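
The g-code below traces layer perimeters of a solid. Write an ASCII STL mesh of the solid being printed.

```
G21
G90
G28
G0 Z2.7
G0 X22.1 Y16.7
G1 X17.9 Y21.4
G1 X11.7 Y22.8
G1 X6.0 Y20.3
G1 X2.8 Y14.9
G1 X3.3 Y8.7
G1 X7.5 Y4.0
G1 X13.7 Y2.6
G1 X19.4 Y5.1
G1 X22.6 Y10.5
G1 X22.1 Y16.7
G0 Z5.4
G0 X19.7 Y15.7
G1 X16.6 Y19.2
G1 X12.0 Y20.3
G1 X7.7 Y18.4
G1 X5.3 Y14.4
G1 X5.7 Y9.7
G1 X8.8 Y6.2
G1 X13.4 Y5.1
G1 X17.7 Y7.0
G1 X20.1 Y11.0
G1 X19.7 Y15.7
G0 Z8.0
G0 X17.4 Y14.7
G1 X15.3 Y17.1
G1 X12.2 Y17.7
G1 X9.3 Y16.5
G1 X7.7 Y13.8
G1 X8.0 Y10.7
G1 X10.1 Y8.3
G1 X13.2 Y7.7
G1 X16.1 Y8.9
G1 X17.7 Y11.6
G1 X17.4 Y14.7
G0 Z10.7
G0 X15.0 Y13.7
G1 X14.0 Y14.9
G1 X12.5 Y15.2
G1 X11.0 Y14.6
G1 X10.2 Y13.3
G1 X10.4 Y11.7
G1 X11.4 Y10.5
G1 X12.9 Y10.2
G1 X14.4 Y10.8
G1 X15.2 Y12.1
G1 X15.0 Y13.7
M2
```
solid part
  facet normal 0.0000 0.0000 -1.0000
    outer loop
      vertex 11.5 25.3 0.0
      vertex 19.2 23.6 0.0
      vertex 24.4 17.7 0.0
    endloop
  endfacet
  facet normal 0.0000 0.0000 -1.0000
    outer loop
      vertex 4.3 22.2 0.0
      vertex 11.5 25.3 0.0
      vertex 24.4 17.7 0.0
    endloop
  endfacet
  facet normal 0.0000 0.0000 -1.0000
    outer loop
      vertex 0.3 15.5 0.0
      vertex 4.3 22.2 0.0
      vertex 24.4 17.7 0.0
    endloop
  endfacet
  facet normal 0.0000 0.0000 -1.0000
    outer loop
      vertex 1.0 7.7 0.0
      vertex 0.3 15.5 0.0
      vertex 24.4 17.7 0.0
    endloop
  endfacet
  facet normal 0.0000 0.0000 -1.0000
    outer loop
      vertex 6.2 1.8 0.0
      vertex 1.0 7.7 0.0
      vertex 24.4 17.7 0.0
    endloop
  endfacet
  facet normal 0.0000 0.0000 -1.0000
    outer loop
      vertex 13.9 0.1 0.0
      vertex 6.2 1.8 0.0
      vertex 24.4 17.7 0.0
    endloop
  endfacet
  facet normal 0.0000 0.0000 -1.0000
    outer loop
      vertex 21.1 3.2 0.0
      vertex 13.9 0.1 0.0
      vertex 24.4 17.7 0.0
    endloop
  endfacet
  facet normal 0.0000 0.0000 -1.0000
    outer loop
      vertex 25.1 9.9 0.0
      vertex 21.1 3.2 0.0
      vertex 24.4 17.7 0.0
    endloop
  endfacet
  facet normal 0.5571 0.4910 0.6697
    outer loop
      vertex 24.4 17.7 0.0
      vertex 19.2 23.6 0.0
      vertex 12.7 12.7 13.4
    endloop
  endfacet
  facet normal 0.1603 0.7262 0.6685
    outer loop
      vertex 19.2 23.6 0.0
      vertex 11.5 25.3 0.0
      vertex 12.7 12.7 13.4
    endloop
  endfacet
  facet normal -0.2941 0.6830 0.6686
    outer loop
      vertex 11.5 25.3 0.0
      vertex 4.3 22.2 0.0
      vertex 12.7 12.7 13.4
    endloop
  endfacet
  facet normal -0.6377 0.3807 0.6696
    outer loop
      vertex 4.3 22.2 0.0
      vertex 0.3 15.5 0.0
      vertex 12.7 12.7 13.4
    endloop
  endfacet
  facet normal -0.7392 -0.0663 0.6702
    outer loop
      vertex 0.3 15.5 0.0
      vertex 1.0 7.7 0.0
      vertex 12.7 12.7 13.4
    endloop
  endfacet
  facet normal -0.5571 -0.4910 0.6697
    outer loop
      vertex 1.0 7.7 0.0
      vertex 6.2 1.8 0.0
      vertex 12.7 12.7 13.4
    endloop
  endfacet
  facet normal -0.1603 -0.7262 0.6685
    outer loop
      vertex 6.2 1.8 0.0
      vertex 13.9 0.1 0.0
      vertex 12.7 12.7 13.4
    endloop
  endfacet
  facet normal 0.2941 -0.6830 0.6686
    outer loop
      vertex 13.9 0.1 0.0
      vertex 21.1 3.2 0.0
      vertex 12.7 12.7 13.4
    endloop
  endfacet
  facet normal 0.6377 -0.3807 0.6696
    outer loop
      vertex 21.1 3.2 0.0
      vertex 25.1 9.9 0.0
      vertex 12.7 12.7 13.4
    endloop
  endfacet
  facet normal 0.7392 0.0663 0.6702
    outer loop
      vertex 25.1 9.9 0.0
      vertex 24.4 17.7 0.0
      vertex 12.7 12.7 13.4
    endloop
  endfacet
endsolid part

The G0 Z moves step by Δz≈2.7 mm. The G1 loops shrink linearly with z, so the solid tapers from its base footprint up to z≈13.4. Closing with a flat bottom cap and the tapered top and triangulating gives 18 facets — a regular 10-sided pyramid, base circumscribed radius ≈ 12.7 mm, apex at z ≈ 13.4 mm.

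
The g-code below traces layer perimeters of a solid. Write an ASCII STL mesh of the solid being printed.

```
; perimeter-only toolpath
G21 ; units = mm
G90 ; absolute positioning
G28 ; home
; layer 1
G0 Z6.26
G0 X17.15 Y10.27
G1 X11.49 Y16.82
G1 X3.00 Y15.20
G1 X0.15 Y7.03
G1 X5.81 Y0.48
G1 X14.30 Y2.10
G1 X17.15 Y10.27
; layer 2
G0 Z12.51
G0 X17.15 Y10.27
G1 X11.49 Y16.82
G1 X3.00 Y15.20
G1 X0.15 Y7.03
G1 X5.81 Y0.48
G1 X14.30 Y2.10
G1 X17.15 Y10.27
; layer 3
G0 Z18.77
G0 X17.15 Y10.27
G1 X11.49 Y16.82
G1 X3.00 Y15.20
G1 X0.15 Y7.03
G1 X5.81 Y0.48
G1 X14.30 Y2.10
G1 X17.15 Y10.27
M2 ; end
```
solid part
  facet normal 0.0000 0.0000 -1.0000
    outer loop
      vertex 3.00 15.20 0.00
      vertex 11.49 16.82 0.00
      vertex 17.15 10.27 0.00
    endloop
  endfacet
  facet normal 0.0000 0.0000 -1.0000
    outer loop
      vertex 0.15 7.03 0.00
      vertex 3.00 15.20 0.00
      vertex 17.15 10.27 0.00
    endloop
  endfacet
  facet normal 0.0000 0.0000 -1.0000
    outer loop
      vertex 5.81 0.48 0.00
      vertex 0.15 7.03 0.00
      vertex 17.15 10.27 0.00
    endloop
  endfacet
  facet normal 0.0000 0.0000 -1.0000
    outer loop
      vertex 14.30 2.10 0.00
      vertex 5.81 0.48 0.00
      vertex 17.15 10.27 0.00
    endloop
  endfacet
  facet normal 0.0000 0.0000 1.0000
    outer loop
      vertex 17.15 10.27 18.77
      vertex 11.49 16.82 18.77
      vertex 3.00 15.20 18.77
    endloop
  endfacet
  facet normal 0.0000 0.0000 1.0000
    outer loop
      vertex 17.15 10.27 18.77
      vertex 3.00 15.20 18.77
      vertex 0.15 7.03 18.77
    endloop
  endfacet
  facet normal 0.0000 0.0000 1.0000
    outer loop
      vertex 17.15 10.27 18.77
      vertex 0.15 7.03 18.77
      vertex 5.81 0.48 18.77
    endloop
  endfacet
  facet normal 0.0000 0.0000 1.0000
    outer loop
      vertex 17.15 10.27 18.77
      vertex 5.81 0.48 18.77
      vertex 14.30 2.10 18.77
    endloop
  endfacet
  facet normal 0.7566 0.6538 0.0000
    outer loop
      vertex 17.15 10.27 0.00
      vertex 11.49 16.82 0.00
      vertex 11.49 16.82 18.77
    endloop
  endfacet
  facet normal 0.7566 0.6538 0.0000
    outer loop
      vertex 17.15 10.27 0.00
      vertex 11.49 16.82 18.77
      vertex 17.15 10.27 18.77
    endloop
  endfacet
  facet normal -0.1874 0.9823 0.0000
    outer loop
      vertex 11.49 16.82 0.00
      vertex 3.00 15.20 0.00
      vertex 3.00 15.20 18.77
    endloop
  endfacet
  facet normal -0.1874 0.9823 0.0000
    outer loop
      vertex 11.49 16.82 0.00
      vertex 3.00 15.20 18.77
      vertex 11.49 16.82 18.77
    endloop
  endfacet
  facet normal -0.9442 0.3294 0.0000
    outer loop
      vertex 3.00 15.20 0.00
      vertex 0.15 7.03 0.00
      vertex 0.15 7.03 18.77
    endloop
  endfacet
  facet normal -0.9442 0.3294 0.0000
    outer loop
      vertex 3.00 15.20 0.00
      vertex 0.15 7.03 18.77
      vertex 3.00 15.20 18.77
    endloop
  endfacet
  facet normal -0.7566 -0.6538 0.0000
    outer loop
      vertex 0.15 7.03 0.00
      vertex 5.81 0.48 0.00
      vertex 5.81 0.48 18.77
    endloop
  endfacet
  facet normal -0.7566 -0.6538 0.0000
    outer loop
      vertex 0.15 7.03 0.00
      vertex 5.81 0.48 18.77
      vertex 0.15 7.03 18.77
    endloop
  endfacet
  facet normal 0.1874 -0.9823 0.0000
    outer loop
      vertex 5.81 0.48 0.00
      vertex 14.30 2.10 0.00
      vertex 14.30 2.10 18.77
    endloop
  endfacet
  facet normal 0.1874 -0.9823 0.0000
    outer loop
      vertex 5.81 0.48 0.00
      vertex 14.30 2.10 18.77
      vertex 5.81 0.48 18.77
    endloop
  endfacet
  facet normal 0.9442 -0.3294 0.0000
    outer loop
      vertex 14.30 2.10 0.00
      vertex 17.15 10.27 0.00
      vertex 17.15 10.27 18.77
    endloop
  endfacet
  facet normal 0.9442 -0.3294 0.0000
    outer loop
      vertex 14.30 2.10 0.00
      vertex 17.15 10.27 18.77
      vertex 14.30 2.10 18.77
    endloop
  endfacet
endsolid part

The G0 Z moves step by Δz≈6.26 mm. Every layer's G1 loop is the same polygon, so the solid is a straight extrusion of it from z=0 to z≈18.8. Closing with flat bottom and top caps and triangulating gives 20 facets — a regular 6-sided prism (a cylinder approximated with 6 flat sides), circumscribed radius ≈ 8.65 mm, height ≈ 18.8 mm.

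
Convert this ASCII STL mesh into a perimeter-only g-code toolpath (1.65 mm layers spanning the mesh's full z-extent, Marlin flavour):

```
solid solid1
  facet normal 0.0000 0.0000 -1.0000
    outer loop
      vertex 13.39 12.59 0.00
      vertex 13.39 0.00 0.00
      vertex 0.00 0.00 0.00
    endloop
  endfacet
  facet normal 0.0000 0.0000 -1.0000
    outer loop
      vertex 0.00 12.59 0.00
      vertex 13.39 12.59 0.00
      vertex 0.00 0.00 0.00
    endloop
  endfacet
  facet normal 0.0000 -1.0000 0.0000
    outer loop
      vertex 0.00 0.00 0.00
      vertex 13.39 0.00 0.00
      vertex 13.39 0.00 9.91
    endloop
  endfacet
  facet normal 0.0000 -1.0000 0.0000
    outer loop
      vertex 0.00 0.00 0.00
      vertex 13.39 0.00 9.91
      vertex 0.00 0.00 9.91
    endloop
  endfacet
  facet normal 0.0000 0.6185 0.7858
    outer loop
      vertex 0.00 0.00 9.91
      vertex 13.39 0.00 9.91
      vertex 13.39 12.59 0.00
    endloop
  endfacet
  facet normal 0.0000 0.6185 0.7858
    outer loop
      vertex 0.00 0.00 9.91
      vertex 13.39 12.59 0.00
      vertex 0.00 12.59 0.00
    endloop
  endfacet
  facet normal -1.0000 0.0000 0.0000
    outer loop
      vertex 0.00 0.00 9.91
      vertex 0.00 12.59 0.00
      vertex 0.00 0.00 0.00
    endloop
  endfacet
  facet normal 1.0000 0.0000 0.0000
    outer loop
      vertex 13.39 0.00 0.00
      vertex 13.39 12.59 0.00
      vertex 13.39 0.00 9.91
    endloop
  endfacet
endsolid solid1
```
; perimeter-only toolpath
G21 ; units = mm
G90 ; absolute positioning
G28 ; home
; layer 1
G0 Z1.65
G0 X0.00 Y0.00
G1 X13.39 Y0.00
G1 X13.39 Y10.49
G1 X0.00 Y10.49
G1 X0.00 Y0.00
; layer 2
G0 Z3.30
G0 X0.00 Y0.00
G1 X13.39 Y0.00
G1 X13.39 Y8.39
G1 X0.00 Y8.39
G1 X0.00 Y0.00
; layer 3
G0 Z4.96
G0 X0.00 Y0.00
G1 X13.39 Y0.00
G1 X13.39 Y6.29
G1 X0.00 Y6.29
G1 X0.00 Y0.00
; layer 4
G0 Z6.61
G0 X0.00 Y0.00
G1 X13.39 Y0.00
G1 X13.39 Y4.20
G1 X0.00 Y4.20
G1 X0.00 Y0.00
; layer 5
G0 Z8.26
G0 X0.00 Y0.00
G1 X13.39 Y0.00
G1 X13.39 Y2.10
G1 X0.00 Y2.10
G1 X0.00 Y0.00
M2 ; end

The solid is a wedge (ramp): 13.4 × 12.6 mm base, rising to 9.91 mm along the y=0 edge and sloping linearly to z=0 at y=12.6. Slicing at Δz = 1.65 mm — 6 equal slices spanning the solid's height, so layer i sits at z = i·h/6 — gives 5 non-empty perimeters. Each is a 4-segment closed polygon; G0 lifts to the layer z and rapids to the start vertex, then G1 traces the edges. The cross-section shrinks linearly with z (the slice at the apex is degenerate and omitted).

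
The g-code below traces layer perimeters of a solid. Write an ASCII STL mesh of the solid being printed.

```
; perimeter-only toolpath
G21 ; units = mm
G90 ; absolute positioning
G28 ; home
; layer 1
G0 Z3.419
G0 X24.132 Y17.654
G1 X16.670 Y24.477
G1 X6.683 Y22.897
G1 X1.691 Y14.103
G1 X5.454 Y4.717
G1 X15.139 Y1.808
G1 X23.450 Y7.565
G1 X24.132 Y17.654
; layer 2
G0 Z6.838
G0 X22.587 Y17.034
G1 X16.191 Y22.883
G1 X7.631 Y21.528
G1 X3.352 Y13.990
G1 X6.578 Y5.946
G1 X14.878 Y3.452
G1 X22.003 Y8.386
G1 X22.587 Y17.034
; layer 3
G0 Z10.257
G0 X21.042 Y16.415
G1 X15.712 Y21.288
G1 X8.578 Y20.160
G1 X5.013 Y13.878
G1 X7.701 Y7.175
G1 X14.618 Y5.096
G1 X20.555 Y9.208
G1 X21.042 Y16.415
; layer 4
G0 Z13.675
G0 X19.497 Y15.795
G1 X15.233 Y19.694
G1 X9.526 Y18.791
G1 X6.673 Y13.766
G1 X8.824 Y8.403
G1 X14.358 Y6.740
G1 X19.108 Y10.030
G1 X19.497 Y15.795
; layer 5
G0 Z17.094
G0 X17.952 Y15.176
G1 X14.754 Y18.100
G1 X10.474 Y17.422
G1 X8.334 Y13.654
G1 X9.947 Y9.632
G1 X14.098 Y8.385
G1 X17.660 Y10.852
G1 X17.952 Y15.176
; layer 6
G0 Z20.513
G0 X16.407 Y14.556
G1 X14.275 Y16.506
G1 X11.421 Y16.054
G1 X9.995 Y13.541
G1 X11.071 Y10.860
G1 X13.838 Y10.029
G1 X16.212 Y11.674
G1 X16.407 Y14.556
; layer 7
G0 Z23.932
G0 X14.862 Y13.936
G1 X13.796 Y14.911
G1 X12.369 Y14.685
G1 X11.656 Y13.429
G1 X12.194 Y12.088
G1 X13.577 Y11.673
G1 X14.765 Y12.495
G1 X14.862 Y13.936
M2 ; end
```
solid part
  facet normal 0.0000 0.0000 -1.0000
    outer loop
      vertex 5.735 24.265 0.000
      vertex 17.149 26.071 0.000
      vertex 25.677 18.273 0.000
    endloop
  endfacet
  facet normal 0.0000 0.0000 -1.0000
    outer loop
      vertex 0.030 14.215 0.000
      vertex 5.735 24.265 0.000
      vertex 25.677 18.273 0.000
    endloop
  endfacet
  facet normal 0.0000 0.0000 -1.0000
    outer loop
      vertex 4.331 3.489 0.000
      vertex 0.030 14.215 0.000
      vertex 25.677 18.273 0.000
    endloop
  endfacet
  facet normal 0.0000 0.0000 -1.0000
    outer loop
      vertex 15.399 0.164 0.000
      vertex 4.331 3.489 0.000
      vertex 25.677 18.273 0.000
    endloop
  endfacet
  facet normal 0.0000 0.0000 -1.0000
    outer loop
      vertex 24.898 6.743 0.000
      vertex 15.399 0.164 0.000
      vertex 25.677 18.273 0.000
    endloop
  endfacet
  facet normal 0.6180 0.6758 0.4017
    outer loop
      vertex 25.677 18.273 0.000
      vertex 17.149 26.071 0.000
      vertex 13.317 13.317 27.351
    endloop
  endfacet
  facet normal -0.1431 0.9045 0.4017
    outer loop
      vertex 17.149 26.071 0.000
      vertex 5.735 24.265 0.000
      vertex 13.317 13.317 27.351
    endloop
  endfacet
  facet normal -0.7964 0.4521 0.4017
    outer loop
      vertex 5.735 24.265 0.000
      vertex 0.030 14.215 0.000
      vertex 13.317 13.317 27.351
    endloop
  endfacet
  facet normal -0.8500 -0.3408 0.4017
    outer loop
      vertex 0.030 14.215 0.000
      vertex 4.331 3.489 0.000
      vertex 13.317 13.317 27.351
    endloop
  endfacet
  facet normal -0.2635 -0.8770 0.4017
    outer loop
      vertex 4.331 3.489 0.000
      vertex 15.399 0.164 0.000
      vertex 13.317 13.317 27.351
    endloop
  endfacet
  facet normal 0.5214 -0.7528 0.4017
    outer loop
      vertex 15.399 0.164 0.000
      vertex 24.898 6.743 0.000
      vertex 13.317 13.317 27.351
    endloop
  endfacet
  facet normal 0.9137 -0.0617 0.4017
    outer loop
      vertex 24.898 6.743 0.000
      vertex 25.677 18.273 0.000
      vertex 13.317 13.317 27.351
    endloop
  endfacet
endsolid part

The G0 Z moves step by Δz≈3.419 mm. The G1 loops shrink linearly with z, so the solid tapers from its base footprint up to z≈27.4. Closing with a flat bottom cap and the tapered top and triangulating gives 12 facets — a regular 7-sided pyramid, base circumscribed radius ≈ 13.3 mm, apex at z ≈ 27.4 mm.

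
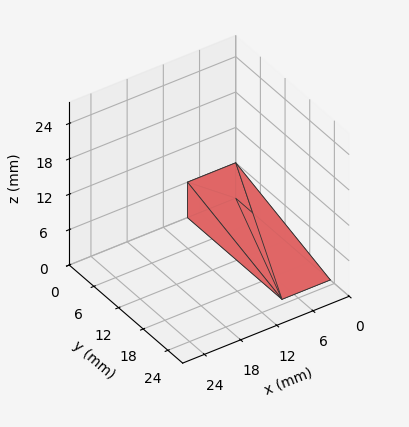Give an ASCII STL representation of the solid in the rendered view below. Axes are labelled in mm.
Reading the render: the shape is a wedge (ramp): 8 × 23 mm base, rising to 6 mm along the y=0 edge and sloping linearly to z=0 at y=23 (dimensions read to the nearest mm from the axis ticks). For the STL, each face is triangulated and given an outward normal.

solid part
  facet normal 0.0000 0.0000 -1.0000
    outer loop
      vertex 8.000 23.000 0.000
      vertex 8.000 0.000 0.000
      vertex 0.000 0.000 0.000
    endloop
  endfacet
  facet normal 0.0000 0.0000 -1.0000
    outer loop
      vertex 0.000 23.000 0.000
      vertex 8.000 23.000 0.000
      vertex 0.000 0.000 0.000
    endloop
  endfacet
  facet normal 0.0000 -1.0000 0.0000
    outer loop
      vertex 0.000 0.000 0.000
      vertex 8.000 0.000 0.000
      vertex 8.000 0.000 6.000
    endloop
  endfacet
  facet normal 0.0000 -1.0000 0.0000
    outer loop
      vertex 0.000 0.000 0.000
      vertex 8.000 0.000 6.000
      vertex 0.000 0.000 6.000
    endloop
  endfacet
  facet normal 0.0000 0.2524 0.9676
    outer loop
      vertex 0.000 0.000 6.000
      vertex 8.000 0.000 6.000
      vertex 8.000 23.000 0.000
    endloop
  endfacet
  facet normal 0.0000 0.2524 0.9676
    outer loop
      vertex 0.000 0.000 6.000
      vertex 8.000 23.000 0.000
      vertex 0.000 23.000 0.000
    endloop
  endfacet
  facet normal -1.0000 0.0000 0.0000
    outer loop
      vertex 0.000 0.000 6.000
      vertex 0.000 23.000 0.000
      vertex 0.000 0.000 0.000
    endloop
  endfacet
  facet normal 1.0000 0.0000 0.0000
    outer loop
      vertex 8.000 0.000 0.000
      vertex 8.000 23.000 0.000
      vertex 8.000 0.000 6.000
    endloop
  endfacet
endsolid part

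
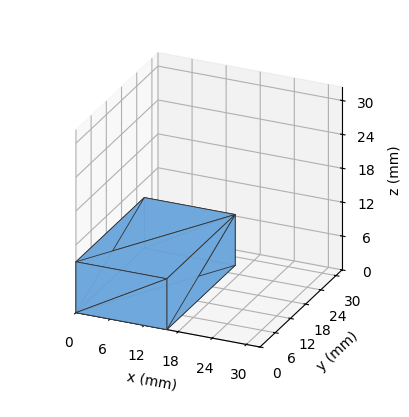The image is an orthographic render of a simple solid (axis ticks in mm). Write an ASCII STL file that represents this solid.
Reading the render: the shape is a rectangular box, roughly 16 × 27 mm footprint and 9 mm tall (dimensions read to the nearest mm from the axis ticks). For the STL, each face is triangulated and given an outward normal.

solid part
  facet normal 0.0000 0.0000 -1.0000
    outer loop
      vertex 16.0 27.0 0.0
      vertex 16.0 0.0 0.0
      vertex 0.0 0.0 0.0
    endloop
  endfacet
  facet normal 0.0000 0.0000 -1.0000
    outer loop
      vertex 0.0 27.0 0.0
      vertex 16.0 27.0 0.0
      vertex 0.0 0.0 0.0
    endloop
  endfacet
  facet normal 0.0000 0.0000 1.0000
    outer loop
      vertex 0.0 0.0 9.0
      vertex 16.0 0.0 9.0
      vertex 16.0 27.0 9.0
    endloop
  endfacet
  facet normal 0.0000 0.0000 1.0000
    outer loop
      vertex 0.0 0.0 9.0
      vertex 16.0 27.0 9.0
      vertex 0.0 27.0 9.0
    endloop
  endfacet
  facet normal 0.0000 -1.0000 0.0000
    outer loop
      vertex 0.0 0.0 0.0
      vertex 16.0 0.0 0.0
      vertex 16.0 0.0 9.0
    endloop
  endfacet
  facet normal 0.0000 -1.0000 0.0000
    outer loop
      vertex 0.0 0.0 0.0
      vertex 16.0 0.0 9.0
      vertex 0.0 0.0 9.0
    endloop
  endfacet
  facet normal 0.0000 1.0000 0.0000
    outer loop
      vertex 16.0 27.0 9.0
      vertex 16.0 27.0 0.0
      vertex 0.0 27.0 0.0
    endloop
  endfacet
  facet normal 0.0000 1.0000 0.0000
    outer loop
      vertex 0.0 27.0 9.0
      vertex 16.0 27.0 9.0
      vertex 0.0 27.0 0.0
    endloop
  endfacet
  facet normal -1.0000 0.0000 0.0000
    outer loop
      vertex 0.0 27.0 9.0
      vertex 0.0 27.0 0.0
      vertex 0.0 0.0 0.0
    endloop
  endfacet
  facet normal -1.0000 0.0000 0.0000
    outer loop
      vertex 0.0 0.0 9.0
      vertex 0.0 27.0 9.0
      vertex 0.0 0.0 0.0
    endloop
  endfacet
  facet normal 1.0000 0.0000 0.0000
    outer loop
      vertex 16.0 0.0 0.0
      vertex 16.0 27.0 0.0
      vertex 16.0 27.0 9.0
    endloop
  endfacet
  facet normal 1.0000 0.0000 0.0000
    outer loop
      vertex 16.0 0.0 0.0
      vertex 16.0 27.0 9.0
      vertex 16.0 0.0 9.0
    endloop
  endfacet
endsolid part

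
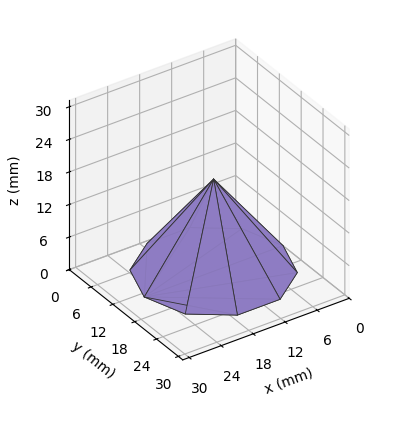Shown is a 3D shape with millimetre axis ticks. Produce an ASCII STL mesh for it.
Reading the render: the shape is a regular 10-sided pyramid, base circumscribed radius ≈ 13 mm, apex at z ≈ 17 mm (dimensions read to the nearest mm from the axis ticks). For the STL, each face is triangulated and given an outward normal.

solid part
  facet normal 0.0000 0.0000 -1.0000
    outer loop
      vertex 17.0 25.4 0.0
      vertex 23.5 20.6 0.0
      vertex 26.0 13.0 0.0
    endloop
  endfacet
  facet normal 0.0000 0.0000 -1.0000
    outer loop
      vertex 9.0 25.4 0.0
      vertex 17.0 25.4 0.0
      vertex 26.0 13.0 0.0
    endloop
  endfacet
  facet normal 0.0000 0.0000 -1.0000
    outer loop
      vertex 2.5 20.6 0.0
      vertex 9.0 25.4 0.0
      vertex 26.0 13.0 0.0
    endloop
  endfacet
  facet normal 0.0000 0.0000 -1.0000
    outer loop
      vertex 0.0 13.0 0.0
      vertex 2.5 20.6 0.0
      vertex 26.0 13.0 0.0
    endloop
  endfacet
  facet normal 0.0000 0.0000 -1.0000
    outer loop
      vertex 2.5 5.4 0.0
      vertex 0.0 13.0 0.0
      vertex 26.0 13.0 0.0
    endloop
  endfacet
  facet normal 0.0000 0.0000 -1.0000
    outer loop
      vertex 9.0 0.6 0.0
      vertex 2.5 5.4 0.0
      vertex 26.0 13.0 0.0
    endloop
  endfacet
  facet normal 0.0000 0.0000 -1.0000
    outer loop
      vertex 17.0 0.6 0.0
      vertex 9.0 0.6 0.0
      vertex 26.0 13.0 0.0
    endloop
  endfacet
  facet normal 0.0000 0.0000 -1.0000
    outer loop
      vertex 23.5 5.4 0.0
      vertex 17.0 0.6 0.0
      vertex 26.0 13.0 0.0
    endloop
  endfacet
  facet normal 0.7686 0.2528 0.5877
    outer loop
      vertex 26.0 13.0 0.0
      vertex 23.5 20.6 0.0
      vertex 13.0 13.0 17.0
    endloop
  endfacet
  facet normal 0.4806 0.6508 0.5878
    outer loop
      vertex 23.5 20.6 0.0
      vertex 17.0 25.4 0.0
      vertex 13.0 13.0 17.0
    endloop
  endfacet
  facet normal 0.0000 0.8079 0.5893
    outer loop
      vertex 17.0 25.4 0.0
      vertex 9.0 25.4 0.0
      vertex 13.0 13.0 17.0
    endloop
  endfacet
  facet normal -0.4806 0.6508 0.5878
    outer loop
      vertex 9.0 25.4 0.0
      vertex 2.5 20.6 0.0
      vertex 13.0 13.0 17.0
    endloop
  endfacet
  facet normal -0.7686 0.2528 0.5877
    outer loop
      vertex 2.5 20.6 0.0
      vertex 0.0 13.0 0.0
      vertex 13.0 13.0 17.0
    endloop
  endfacet
  facet normal -0.7686 -0.2528 0.5877
    outer loop
      vertex 0.0 13.0 0.0
      vertex 2.5 5.4 0.0
      vertex 13.0 13.0 17.0
    endloop
  endfacet
  facet normal -0.4806 -0.6508 0.5878
    outer loop
      vertex 2.5 5.4 0.0
      vertex 9.0 0.6 0.0
      vertex 13.0 13.0 17.0
    endloop
  endfacet
  facet normal 0.0000 -0.8079 0.5893
    outer loop
      vertex 9.0 0.6 0.0
      vertex 17.0 0.6 0.0
      vertex 13.0 13.0 17.0
    endloop
  endfacet
  facet normal 0.4806 -0.6508 0.5878
    outer loop
      vertex 17.0 0.6 0.0
      vertex 23.5 5.4 0.0
      vertex 13.0 13.0 17.0
    endloop
  endfacet
  facet normal 0.7686 -0.2528 0.5877
    outer loop
      vertex 23.5 5.4 0.0
      vertex 26.0 13.0 0.0
      vertex 13.0 13.0 17.0
    endloop
  endfacet
endsolid part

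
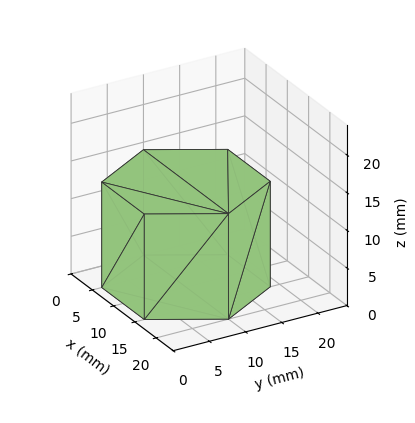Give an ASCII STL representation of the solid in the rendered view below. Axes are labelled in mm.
Reading the render: the shape is a regular 6-sided prism (a cylinder approximated with 6 flat sides), circumscribed radius ≈ 10 mm, height ≈ 14 mm (dimensions read to the nearest mm from the axis ticks). For the STL, each face is triangulated and given an outward normal.

solid part
  facet normal 0.0000 0.0000 -1.0000
    outer loop
      vertex 5.0 18.7 0.0
      vertex 15.0 18.7 0.0
      vertex 20.0 10.0 0.0
    endloop
  endfacet
  facet normal 0.0000 0.0000 -1.0000
    outer loop
      vertex 0.0 10.0 0.0
      vertex 5.0 18.7 0.0
      vertex 20.0 10.0 0.0
    endloop
  endfacet
  facet normal 0.0000 0.0000 -1.0000
    outer loop
      vertex 5.0 1.3 0.0
      vertex 0.0 10.0 0.0
      vertex 20.0 10.0 0.0
    endloop
  endfacet
  facet normal 0.0000 0.0000 -1.0000
    outer loop
      vertex 15.0 1.3 0.0
      vertex 5.0 1.3 0.0
      vertex 20.0 10.0 0.0
    endloop
  endfacet
  facet normal 0.0000 0.0000 1.0000
    outer loop
      vertex 20.0 10.0 14.0
      vertex 15.0 18.7 14.0
      vertex 5.0 18.7 14.0
    endloop
  endfacet
  facet normal 0.0000 0.0000 1.0000
    outer loop
      vertex 20.0 10.0 14.0
      vertex 5.0 18.7 14.0
      vertex 0.0 10.0 14.0
    endloop
  endfacet
  facet normal 0.0000 0.0000 1.0000
    outer loop
      vertex 20.0 10.0 14.0
      vertex 0.0 10.0 14.0
      vertex 5.0 1.3 14.0
    endloop
  endfacet
  facet normal 0.0000 0.0000 1.0000
    outer loop
      vertex 20.0 10.0 14.0
      vertex 5.0 1.3 14.0
      vertex 15.0 1.3 14.0
    endloop
  endfacet
  facet normal 0.8670 0.4983 0.0000
    outer loop
      vertex 20.0 10.0 0.0
      vertex 15.0 18.7 0.0
      vertex 15.0 18.7 14.0
    endloop
  endfacet
  facet normal 0.8670 0.4983 0.0000
    outer loop
      vertex 20.0 10.0 0.0
      vertex 15.0 18.7 14.0
      vertex 20.0 10.0 14.0
    endloop
  endfacet
  facet normal 0.0000 1.0000 0.0000
    outer loop
      vertex 15.0 18.7 0.0
      vertex 5.0 18.7 0.0
      vertex 5.0 18.7 14.0
    endloop
  endfacet
  facet normal 0.0000 1.0000 0.0000
    outer loop
      vertex 15.0 18.7 0.0
      vertex 5.0 18.7 14.0
      vertex 15.0 18.7 14.0
    endloop
  endfacet
  facet normal -0.8670 0.4983 0.0000
    outer loop
      vertex 5.0 18.7 0.0
      vertex 0.0 10.0 0.0
      vertex 0.0 10.0 14.0
    endloop
  endfacet
  facet normal -0.8670 0.4983 0.0000
    outer loop
      vertex 5.0 18.7 0.0
      vertex 0.0 10.0 14.0
      vertex 5.0 18.7 14.0
    endloop
  endfacet
  facet normal -0.8670 -0.4983 0.0000
    outer loop
      vertex 0.0 10.0 0.0
      vertex 5.0 1.3 0.0
      vertex 5.0 1.3 14.0
    endloop
  endfacet
  facet normal -0.8670 -0.4983 0.0000
    outer loop
      vertex 0.0 10.0 0.0
      vertex 5.0 1.3 14.0
      vertex 0.0 10.0 14.0
    endloop
  endfacet
  facet normal 0.0000 -1.0000 0.0000
    outer loop
      vertex 5.0 1.3 0.0
      vertex 15.0 1.3 0.0
      vertex 15.0 1.3 14.0
    endloop
  endfacet
  facet normal 0.0000 -1.0000 0.0000
    outer loop
      vertex 5.0 1.3 0.0
      vertex 15.0 1.3 14.0
      vertex 5.0 1.3 14.0
    endloop
  endfacet
  facet normal 0.8670 -0.4983 0.0000
    outer loop
      vertex 15.0 1.3 0.0
      vertex 20.0 10.0 0.0
      vertex 20.0 10.0 14.0
    endloop
  endfacet
  facet normal 0.8670 -0.4983 0.0000
    outer loop
      vertex 15.0 1.3 0.0
      vertex 20.0 10.0 14.0
      vertex 15.0 1.3 14.0
    endloop
  endfacet
endsolid part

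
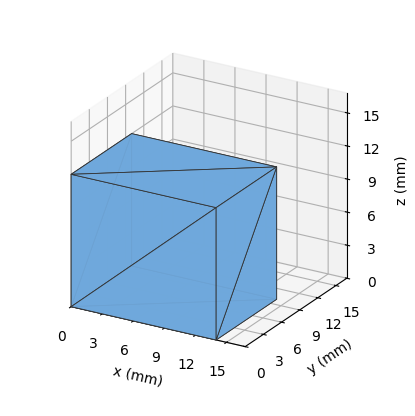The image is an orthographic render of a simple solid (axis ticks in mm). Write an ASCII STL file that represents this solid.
Reading the render: the shape is a rectangular box, roughly 14 × 10 mm footprint and 12 mm tall (dimensions read to the nearest mm from the axis ticks). For the STL, each face is triangulated and given an outward normal.

solid part
  facet normal 0.0000 0.0000 -1.0000
    outer loop
      vertex 14.0 10.0 0.0
      vertex 14.0 0.0 0.0
      vertex 0.0 0.0 0.0
    endloop
  endfacet
  facet normal 0.0000 0.0000 -1.0000
    outer loop
      vertex 0.0 10.0 0.0
      vertex 14.0 10.0 0.0
      vertex 0.0 0.0 0.0
    endloop
  endfacet
  facet normal 0.0000 0.0000 1.0000
    outer loop
      vertex 0.0 0.0 12.0
      vertex 14.0 0.0 12.0
      vertex 14.0 10.0 12.0
    endloop
  endfacet
  facet normal 0.0000 0.0000 1.0000
    outer loop
      vertex 0.0 0.0 12.0
      vertex 14.0 10.0 12.0
      vertex 0.0 10.0 12.0
    endloop
  endfacet
  facet normal 0.0000 -1.0000 0.0000
    outer loop
      vertex 0.0 0.0 0.0
      vertex 14.0 0.0 0.0
      vertex 14.0 0.0 12.0
    endloop
  endfacet
  facet normal 0.0000 -1.0000 0.0000
    outer loop
      vertex 0.0 0.0 0.0
      vertex 14.0 0.0 12.0
      vertex 0.0 0.0 12.0
    endloop
  endfacet
  facet normal 0.0000 1.0000 0.0000
    outer loop
      vertex 14.0 10.0 12.0
      vertex 14.0 10.0 0.0
      vertex 0.0 10.0 0.0
    endloop
  endfacet
  facet normal 0.0000 1.0000 0.0000
    outer loop
      vertex 0.0 10.0 12.0
      vertex 14.0 10.0 12.0
      vertex 0.0 10.0 0.0
    endloop
  endfacet
  facet normal -1.0000 0.0000 0.0000
    outer loop
      vertex 0.0 10.0 12.0
      vertex 0.0 10.0 0.0
      vertex 0.0 0.0 0.0
    endloop
  endfacet
  facet normal -1.0000 0.0000 0.0000
    outer loop
      vertex 0.0 0.0 12.0
      vertex 0.0 10.0 12.0
      vertex 0.0 0.0 0.0
    endloop
  endfacet
  facet normal 1.0000 0.0000 0.0000
    outer loop
      vertex 14.0 0.0 0.0
      vertex 14.0 10.0 0.0
      vertex 14.0 10.0 12.0
    endloop
  endfacet
  facet normal 1.0000 0.0000 0.0000
    outer loop
      vertex 14.0 0.0 0.0
      vertex 14.0 10.0 12.0
      vertex 14.0 0.0 12.0
    endloop
  endfacet
endsolid part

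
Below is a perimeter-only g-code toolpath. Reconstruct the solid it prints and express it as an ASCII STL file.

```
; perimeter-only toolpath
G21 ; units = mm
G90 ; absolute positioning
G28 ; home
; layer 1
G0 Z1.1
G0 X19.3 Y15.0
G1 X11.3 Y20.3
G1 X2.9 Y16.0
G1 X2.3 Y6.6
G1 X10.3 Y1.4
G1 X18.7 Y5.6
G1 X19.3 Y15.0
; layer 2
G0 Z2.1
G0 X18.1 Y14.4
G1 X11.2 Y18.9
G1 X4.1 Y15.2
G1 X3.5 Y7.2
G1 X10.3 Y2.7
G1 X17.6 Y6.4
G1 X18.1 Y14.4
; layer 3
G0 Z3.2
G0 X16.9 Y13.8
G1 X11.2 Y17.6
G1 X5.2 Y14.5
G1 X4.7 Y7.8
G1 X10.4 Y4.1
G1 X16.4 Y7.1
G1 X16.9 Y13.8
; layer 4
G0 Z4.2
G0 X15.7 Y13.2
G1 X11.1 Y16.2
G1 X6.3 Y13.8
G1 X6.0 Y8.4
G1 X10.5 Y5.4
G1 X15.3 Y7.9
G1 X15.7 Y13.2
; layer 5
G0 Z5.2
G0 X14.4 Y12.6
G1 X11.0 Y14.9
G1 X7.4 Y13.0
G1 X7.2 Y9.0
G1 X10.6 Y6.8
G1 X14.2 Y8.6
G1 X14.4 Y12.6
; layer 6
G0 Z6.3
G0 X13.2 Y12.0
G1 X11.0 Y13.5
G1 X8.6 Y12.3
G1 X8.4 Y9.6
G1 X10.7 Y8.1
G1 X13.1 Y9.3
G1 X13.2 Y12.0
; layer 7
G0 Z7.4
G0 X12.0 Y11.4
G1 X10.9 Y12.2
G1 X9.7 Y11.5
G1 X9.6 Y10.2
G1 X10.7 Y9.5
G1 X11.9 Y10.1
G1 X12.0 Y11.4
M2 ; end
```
solid part
  facet normal 0.0000 0.0000 -1.0000
    outer loop
      vertex 1.8 16.7 0.0
      vertex 11.4 21.6 0.0
      vertex 20.5 15.6 0.0
    endloop
  endfacet
  facet normal 0.0000 0.0000 -1.0000
    outer loop
      vertex 1.1 6.0 0.0
      vertex 1.8 16.7 0.0
      vertex 20.5 15.6 0.0
    endloop
  endfacet
  facet normal 0.0000 0.0000 -1.0000
    outer loop
      vertex 10.2 0.0 0.0
      vertex 1.1 6.0 0.0
      vertex 20.5 15.6 0.0
    endloop
  endfacet
  facet normal 0.0000 0.0000 -1.0000
    outer loop
      vertex 19.8 4.9 0.0
      vertex 10.2 0.0 0.0
      vertex 20.5 15.6 0.0
    endloop
  endfacet
  facet normal 0.3679 0.5580 0.7438
    outer loop
      vertex 20.5 15.6 0.0
      vertex 11.4 21.6 0.0
      vertex 10.8 10.8 8.4
    endloop
  endfacet
  facet normal -0.3039 0.5954 0.7438
    outer loop
      vertex 11.4 21.6 0.0
      vertex 1.8 16.7 0.0
      vertex 10.8 10.8 8.4
    endloop
  endfacet
  facet normal -0.6663 0.0436 0.7445
    outer loop
      vertex 1.8 16.7 0.0
      vertex 1.1 6.0 0.0
      vertex 10.8 10.8 8.4
    endloop
  endfacet
  facet normal -0.3679 -0.5580 0.7438
    outer loop
      vertex 1.1 6.0 0.0
      vertex 10.2 0.0 0.0
      vertex 10.8 10.8 8.4
    endloop
  endfacet
  facet normal 0.3039 -0.5954 0.7438
    outer loop
      vertex 10.2 0.0 0.0
      vertex 19.8 4.9 0.0
      vertex 10.8 10.8 8.4
    endloop
  endfacet
  facet normal 0.6663 -0.0436 0.7445
    outer loop
      vertex 19.8 4.9 0.0
      vertex 20.5 15.6 0.0
      vertex 10.8 10.8 8.4
    endloop
  endfacet
endsolid part

The G0 Z moves step by Δz≈1.1 mm. The G1 loops shrink linearly with z, so the solid tapers from its base footprint up to z≈8.4. Closing with a flat bottom cap and the tapered top and triangulating gives 10 facets — a regular 6-sided pyramid, base circumscribed radius ≈ 10.8 mm, apex at z ≈ 8.4 mm.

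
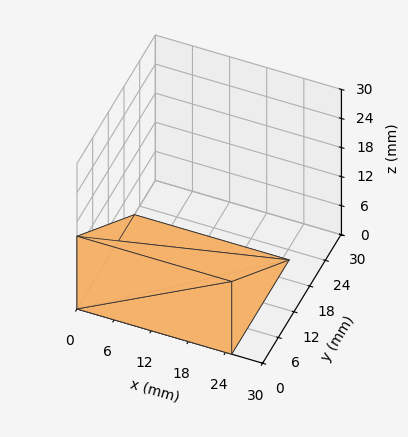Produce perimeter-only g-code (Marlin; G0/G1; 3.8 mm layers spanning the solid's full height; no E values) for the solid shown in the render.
Reading the render: the shape is a wedge (ramp): 25 × 22 mm base, rising to 15 mm along the y=0 edge and sloping linearly to z=0 at y=22 (dimensions read to the nearest mm from the axis ticks). For the g-code, the solid's height is divided into equal slices at the stated Δz and each level perimeter traced with G1 moves after a G0 lift.

; perimeter-only toolpath
G21 ; units = mm
G90 ; absolute positioning
G28 ; home
; layer 1
G0 Z3.8
G0 X0.0 Y0.0
G1 X25.0 Y0.0
G1 X25.0 Y16.5
G1 X0.0 Y16.5
G1 X0.0 Y0.0
; layer 2
G0 Z7.5
G0 X0.0 Y0.0
G1 X25.0 Y0.0
G1 X25.0 Y11.0
G1 X0.0 Y11.0
G1 X0.0 Y0.0
; layer 3
G0 Z11.2
G0 X0.0 Y0.0
G1 X25.0 Y0.0
G1 X25.0 Y5.5
G1 X0.0 Y5.5
G1 X0.0 Y0.0
M2 ; end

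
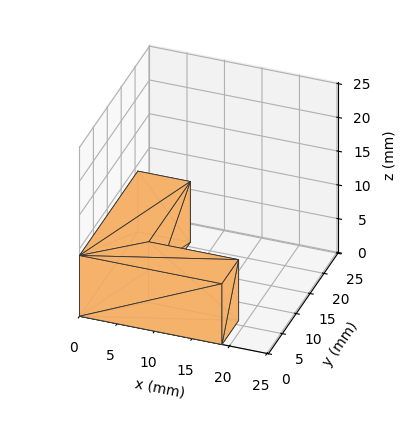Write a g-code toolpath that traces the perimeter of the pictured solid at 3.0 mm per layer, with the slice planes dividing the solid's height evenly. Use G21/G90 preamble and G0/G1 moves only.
Reading the render: the shape is an L-shaped prism: outer 19 × 21 mm, arm thicknesses ≈ 6 mm (horizontal) and 7 mm (vertical), extruded 9 mm in z (dimensions read to the nearest mm from the axis ticks). For the g-code, the solid's height is divided into equal slices at the stated Δz and each level perimeter traced with G1 moves after a G0 lift.

; perimeter-only toolpath
G21 ; units = mm
G90 ; absolute positioning
G28 ; home
; layer 1
G0 Z3.0
G0 X0.0 Y0.0
G1 X19.0 Y0.0
G1 X19.0 Y6.0
G1 X7.0 Y6.0
G1 X7.0 Y21.0
G1 X0.0 Y21.0
G1 X0.0 Y0.0
; layer 2
G0 Z6.0
G0 X0.0 Y0.0
G1 X19.0 Y0.0
G1 X19.0 Y6.0
G1 X7.0 Y6.0
G1 X7.0 Y21.0
G1 X0.0 Y21.0
G1 X0.0 Y0.0
; layer 3
G0 Z9.0
G0 X0.0 Y0.0
G1 X19.0 Y0.0
G1 X19.0 Y6.0
G1 X7.0 Y6.0
G1 X7.0 Y21.0
G1 X0.0 Y21.0
G1 X0.0 Y0.0
M2 ; end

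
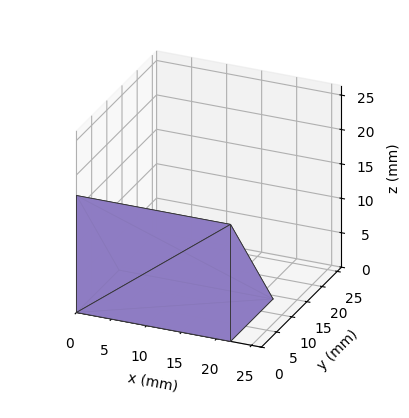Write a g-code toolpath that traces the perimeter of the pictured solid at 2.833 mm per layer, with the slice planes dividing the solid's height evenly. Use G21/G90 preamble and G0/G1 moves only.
Reading the render: the shape is a wedge (ramp): 22 × 14 mm base, rising to 17 mm along the y=0 edge and sloping linearly to z=0 at y=14 (dimensions read to the nearest mm from the axis ticks). For the g-code, the solid's height is divided into equal slices at the stated Δz and each level perimeter traced with G1 moves after a G0 lift.

; perimeter-only toolpath
G21 ; units = mm
G90 ; absolute positioning
G28 ; home
; layer 1
G0 Z2.833
G0 X0.000 Y0.000
G1 X22.000 Y0.000
G1 X22.000 Y11.667
G1 X0.000 Y11.667
G1 X0.000 Y0.000
; layer 2
G0 Z5.667
G0 X0.000 Y0.000
G1 X22.000 Y0.000
G1 X22.000 Y9.333
G1 X0.000 Y9.333
G1 X0.000 Y0.000
; layer 3
G0 Z8.500
G0 X0.000 Y0.000
G1 X22.000 Y0.000
G1 X22.000 Y7.000
G1 X0.000 Y7.000
G1 X0.000 Y0.000
; layer 4
G0 Z11.333
G0 X0.000 Y0.000
G1 X22.000 Y0.000
G1 X22.000 Y4.667
G1 X0.000 Y4.667
G1 X0.000 Y0.000
; layer 5
G0 Z14.167
G0 X0.000 Y0.000
G1 X22.000 Y0.000
G1 X22.000 Y2.333
G1 X0.000 Y2.333
G1 X0.000 Y0.000
M2 ; end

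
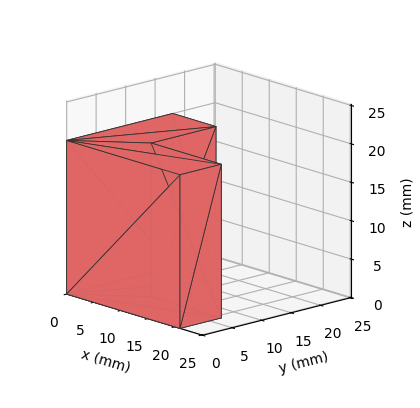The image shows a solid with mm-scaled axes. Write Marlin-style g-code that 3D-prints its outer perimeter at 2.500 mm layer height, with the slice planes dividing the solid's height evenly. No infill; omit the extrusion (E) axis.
Reading the render: the shape is an L-shaped prism: outer 21 × 18 mm, arm thicknesses ≈ 7 mm (horizontal) and 8 mm (vertical), extruded 20 mm in z (dimensions read to the nearest mm from the axis ticks). For the g-code, the solid's height is divided into equal slices at the stated Δz and each level perimeter traced with G1 moves after a G0 lift.

; perimeter-only toolpath
G21 ; units = mm
G90 ; absolute positioning
G28 ; home
; layer 1
G0 Z2.500
G0 X0.000 Y0.000
G1 X21.000 Y0.000
G1 X21.000 Y7.000
G1 X8.000 Y7.000
G1 X8.000 Y18.000
G1 X0.000 Y18.000
G1 X0.000 Y0.000
; layer 2
G0 Z5.000
G0 X0.000 Y0.000
G1 X21.000 Y0.000
G1 X21.000 Y7.000
G1 X8.000 Y7.000
G1 X8.000 Y18.000
G1 X0.000 Y18.000
G1 X0.000 Y0.000
; layer 3
G0 Z7.500
G0 X0.000 Y0.000
G1 X21.000 Y0.000
G1 X21.000 Y7.000
G1 X8.000 Y7.000
G1 X8.000 Y18.000
G1 X0.000 Y18.000
G1 X0.000 Y0.000
; layer 4
G0 Z10.000
G0 X0.000 Y0.000
G1 X21.000 Y0.000
G1 X21.000 Y7.000
G1 X8.000 Y7.000
G1 X8.000 Y18.000
G1 X0.000 Y18.000
G1 X0.000 Y0.000
; layer 5
G0 Z12.500
G0 X0.000 Y0.000
G1 X21.000 Y0.000
G1 X21.000 Y7.000
G1 X8.000 Y7.000
G1 X8.000 Y18.000
G1 X0.000 Y18.000
G1 X0.000 Y0.000
; layer 6
G0 Z15.000
G0 X0.000 Y0.000
G1 X21.000 Y0.000
G1 X21.000 Y7.000
G1 X8.000 Y7.000
G1 X8.000 Y18.000
G1 X0.000 Y18.000
G1 X0.000 Y0.000
; layer 7
G0 Z17.500
G0 X0.000 Y0.000
G1 X21.000 Y0.000
G1 X21.000 Y7.000
G1 X8.000 Y7.000
G1 X8.000 Y18.000
G1 X0.000 Y18.000
G1 X0.000 Y0.000
; layer 8
G0 Z20.000
G0 X0.000 Y0.000
G1 X21.000 Y0.000
G1 X21.000 Y7.000
G1 X8.000 Y7.000
G1 X8.000 Y18.000
G1 X0.000 Y18.000
G1 X0.000 Y0.000
M2 ; end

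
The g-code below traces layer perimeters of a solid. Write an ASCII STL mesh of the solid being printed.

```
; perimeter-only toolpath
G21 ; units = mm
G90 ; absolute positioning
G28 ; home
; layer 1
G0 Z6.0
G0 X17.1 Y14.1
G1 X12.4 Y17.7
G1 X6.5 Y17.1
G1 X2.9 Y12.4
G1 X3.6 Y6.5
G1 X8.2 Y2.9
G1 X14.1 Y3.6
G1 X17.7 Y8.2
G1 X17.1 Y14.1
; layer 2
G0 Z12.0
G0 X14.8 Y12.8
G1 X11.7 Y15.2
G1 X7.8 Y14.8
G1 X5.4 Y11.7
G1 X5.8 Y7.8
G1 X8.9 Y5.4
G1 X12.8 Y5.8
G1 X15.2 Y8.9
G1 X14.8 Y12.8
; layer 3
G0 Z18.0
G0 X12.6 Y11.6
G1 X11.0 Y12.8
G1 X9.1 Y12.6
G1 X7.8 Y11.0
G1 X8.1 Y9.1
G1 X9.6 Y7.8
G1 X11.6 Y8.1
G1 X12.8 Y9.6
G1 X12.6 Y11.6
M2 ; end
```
solid part
  facet normal 0.0000 0.0000 -1.0000
    outer loop
      vertex 5.3 19.3 0.0
      vertex 13.1 20.2 0.0
      vertex 19.3 15.3 0.0
    endloop
  endfacet
  facet normal 0.0000 0.0000 -1.0000
    outer loop
      vertex 0.4 13.1 0.0
      vertex 5.3 19.3 0.0
      vertex 19.3 15.3 0.0
    endloop
  endfacet
  facet normal 0.0000 0.0000 -1.0000
    outer loop
      vertex 1.3 5.3 0.0
      vertex 0.4 13.1 0.0
      vertex 19.3 15.3 0.0
    endloop
  endfacet
  facet normal 0.0000 0.0000 -1.0000
    outer loop
      vertex 7.5 0.4 0.0
      vertex 1.3 5.3 0.0
      vertex 19.3 15.3 0.0
    endloop
  endfacet
  facet normal 0.0000 0.0000 -1.0000
    outer loop
      vertex 15.3 1.3 0.0
      vertex 7.5 0.4 0.0
      vertex 19.3 15.3 0.0
    endloop
  endfacet
  facet normal 0.0000 0.0000 -1.0000
    outer loop
      vertex 20.2 7.5 0.0
      vertex 15.3 1.3 0.0
      vertex 19.3 15.3 0.0
    endloop
  endfacet
  facet normal 0.5765 0.7295 0.3682
    outer loop
      vertex 19.3 15.3 0.0
      vertex 13.1 20.2 0.0
      vertex 10.3 10.3 24.0
    endloop
  endfacet
  facet normal -0.1066 0.9235 0.3685
    outer loop
      vertex 13.1 20.2 0.0
      vertex 5.3 19.3 0.0
      vertex 10.3 10.3 24.0
    endloop
  endfacet
  facet normal -0.7295 0.5765 0.3682
    outer loop
      vertex 5.3 19.3 0.0
      vertex 0.4 13.1 0.0
      vertex 10.3 10.3 24.0
    endloop
  endfacet
  facet normal -0.9235 -0.1066 0.3685
    outer loop
      vertex 0.4 13.1 0.0
      vertex 1.3 5.3 0.0
      vertex 10.3 10.3 24.0
    endloop
  endfacet
  facet normal -0.5765 -0.7295 0.3682
    outer loop
      vertex 1.3 5.3 0.0
      vertex 7.5 0.4 0.0
      vertex 10.3 10.3 24.0
    endloop
  endfacet
  facet normal 0.1066 -0.9235 0.3685
    outer loop
      vertex 7.5 0.4 0.0
      vertex 15.3 1.3 0.0
      vertex 10.3 10.3 24.0
    endloop
  endfacet
  facet normal 0.7295 -0.5765 0.3682
    outer loop
      vertex 15.3 1.3 0.0
      vertex 20.2 7.5 0.0
      vertex 10.3 10.3 24.0
    endloop
  endfacet
  facet normal 0.9235 0.1066 0.3685
    outer loop
      vertex 20.2 7.5 0.0
      vertex 19.3 15.3 0.0
      vertex 10.3 10.3 24.0
    endloop
  endfacet
endsolid part

The G0 Z moves step by Δz≈6.0 mm. The G1 loops shrink linearly with z, so the solid tapers from its base footprint up to z≈24. Closing with a flat bottom cap and the tapered top and triangulating gives 14 facets — a regular 8-sided pyramid, base circumscribed radius ≈ 10.3 mm, apex at z ≈ 24 mm.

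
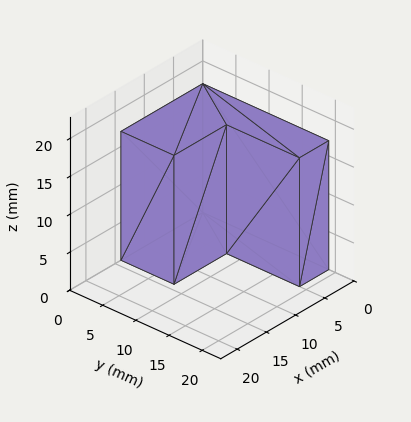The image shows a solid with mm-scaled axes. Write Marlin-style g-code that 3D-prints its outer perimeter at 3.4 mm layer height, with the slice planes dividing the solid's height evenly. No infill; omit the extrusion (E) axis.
Reading the render: the shape is an L-shaped prism: outer 14 × 19 mm, arm thicknesses ≈ 8 mm (horizontal) and 5 mm (vertical), extruded 17 mm in z (dimensions read to the nearest mm from the axis ticks). For the g-code, the solid's height is divided into equal slices at the stated Δz and each level perimeter traced with G1 moves after a G0 lift.

; perimeter-only toolpath
G21 ; units = mm
G90 ; absolute positioning
G28 ; home
; layer 1
G0 Z3.4
G0 X0.0 Y0.0
G1 X14.0 Y0.0
G1 X14.0 Y8.0
G1 X5.0 Y8.0
G1 X5.0 Y19.0
G1 X0.0 Y19.0
G1 X0.0 Y0.0
; layer 2
G0 Z6.8
G0 X0.0 Y0.0
G1 X14.0 Y0.0
G1 X14.0 Y8.0
G1 X5.0 Y8.0
G1 X5.0 Y19.0
G1 X0.0 Y19.0
G1 X0.0 Y0.0
; layer 3
G0 Z10.2
G0 X0.0 Y0.0
G1 X14.0 Y0.0
G1 X14.0 Y8.0
G1 X5.0 Y8.0
G1 X5.0 Y19.0
G1 X0.0 Y19.0
G1 X0.0 Y0.0
; layer 4
G0 Z13.6
G0 X0.0 Y0.0
G1 X14.0 Y0.0
G1 X14.0 Y8.0
G1 X5.0 Y8.0
G1 X5.0 Y19.0
G1 X0.0 Y19.0
G1 X0.0 Y0.0
; layer 5
G0 Z17.0
G0 X0.0 Y0.0
G1 X14.0 Y0.0
G1 X14.0 Y8.0
G1 X5.0 Y8.0
G1 X5.0 Y19.0
G1 X0.0 Y19.0
G1 X0.0 Y0.0
M2 ; end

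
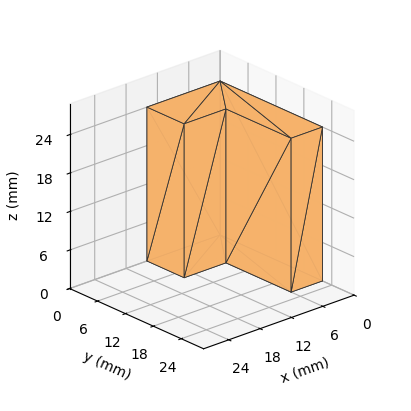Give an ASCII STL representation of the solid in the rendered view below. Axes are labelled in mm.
Reading the render: the shape is an L-shaped prism: outer 14 × 22 mm, arm thicknesses ≈ 8 mm (horizontal) and 6 mm (vertical), extruded 24 mm in z (dimensions read to the nearest mm from the axis ticks). For the STL, each face is triangulated and given an outward normal.

solid part
  facet normal 0.0000 0.0000 -1.0000
    outer loop
      vertex 14.000 8.000 0.000
      vertex 14.000 0.000 0.000
      vertex 0.000 0.000 0.000
    endloop
  endfacet
  facet normal 0.0000 0.0000 -1.0000
    outer loop
      vertex 6.000 8.000 0.000
      vertex 14.000 8.000 0.000
      vertex 0.000 0.000 0.000
    endloop
  endfacet
  facet normal 0.0000 0.0000 -1.0000
    outer loop
      vertex 6.000 22.000 0.000
      vertex 6.000 8.000 0.000
      vertex 0.000 0.000 0.000
    endloop
  endfacet
  facet normal 0.0000 0.0000 -1.0000
    outer loop
      vertex 0.000 22.000 0.000
      vertex 6.000 22.000 0.000
      vertex 0.000 0.000 0.000
    endloop
  endfacet
  facet normal 0.0000 0.0000 1.0000
    outer loop
      vertex 0.000 0.000 24.000
      vertex 14.000 0.000 24.000
      vertex 14.000 8.000 24.000
    endloop
  endfacet
  facet normal 0.0000 0.0000 1.0000
    outer loop
      vertex 0.000 0.000 24.000
      vertex 14.000 8.000 24.000
      vertex 6.000 8.000 24.000
    endloop
  endfacet
  facet normal 0.0000 0.0000 1.0000
    outer loop
      vertex 0.000 0.000 24.000
      vertex 6.000 8.000 24.000
      vertex 6.000 22.000 24.000
    endloop
  endfacet
  facet normal 0.0000 0.0000 1.0000
    outer loop
      vertex 0.000 0.000 24.000
      vertex 6.000 22.000 24.000
      vertex 0.000 22.000 24.000
    endloop
  endfacet
  facet normal 0.0000 -1.0000 0.0000
    outer loop
      vertex 0.000 0.000 0.000
      vertex 14.000 0.000 0.000
      vertex 14.000 0.000 24.000
    endloop
  endfacet
  facet normal 0.0000 -1.0000 0.0000
    outer loop
      vertex 0.000 0.000 0.000
      vertex 14.000 0.000 24.000
      vertex 0.000 0.000 24.000
    endloop
  endfacet
  facet normal 1.0000 0.0000 0.0000
    outer loop
      vertex 14.000 0.000 0.000
      vertex 14.000 8.000 0.000
      vertex 14.000 8.000 24.000
    endloop
  endfacet
  facet normal 1.0000 0.0000 0.0000
    outer loop
      vertex 14.000 0.000 0.000
      vertex 14.000 8.000 24.000
      vertex 14.000 0.000 24.000
    endloop
  endfacet
  facet normal 0.0000 1.0000 0.0000
    outer loop
      vertex 14.000 8.000 0.000
      vertex 6.000 8.000 0.000
      vertex 6.000 8.000 24.000
    endloop
  endfacet
  facet normal 0.0000 1.0000 0.0000
    outer loop
      vertex 14.000 8.000 0.000
      vertex 6.000 8.000 24.000
      vertex 14.000 8.000 24.000
    endloop
  endfacet
  facet normal 1.0000 0.0000 0.0000
    outer loop
      vertex 6.000 8.000 0.000
      vertex 6.000 22.000 0.000
      vertex 6.000 22.000 24.000
    endloop
  endfacet
  facet normal 1.0000 0.0000 0.0000
    outer loop
      vertex 6.000 8.000 0.000
      vertex 6.000 22.000 24.000
      vertex 6.000 8.000 24.000
    endloop
  endfacet
  facet normal 0.0000 1.0000 0.0000
    outer loop
      vertex 6.000 22.000 0.000
      vertex 0.000 22.000 0.000
      vertex 0.000 22.000 24.000
    endloop
  endfacet
  facet normal 0.0000 1.0000 0.0000
    outer loop
      vertex 6.000 22.000 0.000
      vertex 0.000 22.000 24.000
      vertex 6.000 22.000 24.000
    endloop
  endfacet
  facet normal -1.0000 0.0000 0.0000
    outer loop
      vertex 0.000 22.000 0.000
      vertex 0.000 0.000 0.000
      vertex 0.000 0.000 24.000
    endloop
  endfacet
  facet normal -1.0000 0.0000 0.0000
    outer loop
      vertex 0.000 22.000 0.000
      vertex 0.000 0.000 24.000
      vertex 0.000 22.000 24.000
    endloop
  endfacet
endsolid part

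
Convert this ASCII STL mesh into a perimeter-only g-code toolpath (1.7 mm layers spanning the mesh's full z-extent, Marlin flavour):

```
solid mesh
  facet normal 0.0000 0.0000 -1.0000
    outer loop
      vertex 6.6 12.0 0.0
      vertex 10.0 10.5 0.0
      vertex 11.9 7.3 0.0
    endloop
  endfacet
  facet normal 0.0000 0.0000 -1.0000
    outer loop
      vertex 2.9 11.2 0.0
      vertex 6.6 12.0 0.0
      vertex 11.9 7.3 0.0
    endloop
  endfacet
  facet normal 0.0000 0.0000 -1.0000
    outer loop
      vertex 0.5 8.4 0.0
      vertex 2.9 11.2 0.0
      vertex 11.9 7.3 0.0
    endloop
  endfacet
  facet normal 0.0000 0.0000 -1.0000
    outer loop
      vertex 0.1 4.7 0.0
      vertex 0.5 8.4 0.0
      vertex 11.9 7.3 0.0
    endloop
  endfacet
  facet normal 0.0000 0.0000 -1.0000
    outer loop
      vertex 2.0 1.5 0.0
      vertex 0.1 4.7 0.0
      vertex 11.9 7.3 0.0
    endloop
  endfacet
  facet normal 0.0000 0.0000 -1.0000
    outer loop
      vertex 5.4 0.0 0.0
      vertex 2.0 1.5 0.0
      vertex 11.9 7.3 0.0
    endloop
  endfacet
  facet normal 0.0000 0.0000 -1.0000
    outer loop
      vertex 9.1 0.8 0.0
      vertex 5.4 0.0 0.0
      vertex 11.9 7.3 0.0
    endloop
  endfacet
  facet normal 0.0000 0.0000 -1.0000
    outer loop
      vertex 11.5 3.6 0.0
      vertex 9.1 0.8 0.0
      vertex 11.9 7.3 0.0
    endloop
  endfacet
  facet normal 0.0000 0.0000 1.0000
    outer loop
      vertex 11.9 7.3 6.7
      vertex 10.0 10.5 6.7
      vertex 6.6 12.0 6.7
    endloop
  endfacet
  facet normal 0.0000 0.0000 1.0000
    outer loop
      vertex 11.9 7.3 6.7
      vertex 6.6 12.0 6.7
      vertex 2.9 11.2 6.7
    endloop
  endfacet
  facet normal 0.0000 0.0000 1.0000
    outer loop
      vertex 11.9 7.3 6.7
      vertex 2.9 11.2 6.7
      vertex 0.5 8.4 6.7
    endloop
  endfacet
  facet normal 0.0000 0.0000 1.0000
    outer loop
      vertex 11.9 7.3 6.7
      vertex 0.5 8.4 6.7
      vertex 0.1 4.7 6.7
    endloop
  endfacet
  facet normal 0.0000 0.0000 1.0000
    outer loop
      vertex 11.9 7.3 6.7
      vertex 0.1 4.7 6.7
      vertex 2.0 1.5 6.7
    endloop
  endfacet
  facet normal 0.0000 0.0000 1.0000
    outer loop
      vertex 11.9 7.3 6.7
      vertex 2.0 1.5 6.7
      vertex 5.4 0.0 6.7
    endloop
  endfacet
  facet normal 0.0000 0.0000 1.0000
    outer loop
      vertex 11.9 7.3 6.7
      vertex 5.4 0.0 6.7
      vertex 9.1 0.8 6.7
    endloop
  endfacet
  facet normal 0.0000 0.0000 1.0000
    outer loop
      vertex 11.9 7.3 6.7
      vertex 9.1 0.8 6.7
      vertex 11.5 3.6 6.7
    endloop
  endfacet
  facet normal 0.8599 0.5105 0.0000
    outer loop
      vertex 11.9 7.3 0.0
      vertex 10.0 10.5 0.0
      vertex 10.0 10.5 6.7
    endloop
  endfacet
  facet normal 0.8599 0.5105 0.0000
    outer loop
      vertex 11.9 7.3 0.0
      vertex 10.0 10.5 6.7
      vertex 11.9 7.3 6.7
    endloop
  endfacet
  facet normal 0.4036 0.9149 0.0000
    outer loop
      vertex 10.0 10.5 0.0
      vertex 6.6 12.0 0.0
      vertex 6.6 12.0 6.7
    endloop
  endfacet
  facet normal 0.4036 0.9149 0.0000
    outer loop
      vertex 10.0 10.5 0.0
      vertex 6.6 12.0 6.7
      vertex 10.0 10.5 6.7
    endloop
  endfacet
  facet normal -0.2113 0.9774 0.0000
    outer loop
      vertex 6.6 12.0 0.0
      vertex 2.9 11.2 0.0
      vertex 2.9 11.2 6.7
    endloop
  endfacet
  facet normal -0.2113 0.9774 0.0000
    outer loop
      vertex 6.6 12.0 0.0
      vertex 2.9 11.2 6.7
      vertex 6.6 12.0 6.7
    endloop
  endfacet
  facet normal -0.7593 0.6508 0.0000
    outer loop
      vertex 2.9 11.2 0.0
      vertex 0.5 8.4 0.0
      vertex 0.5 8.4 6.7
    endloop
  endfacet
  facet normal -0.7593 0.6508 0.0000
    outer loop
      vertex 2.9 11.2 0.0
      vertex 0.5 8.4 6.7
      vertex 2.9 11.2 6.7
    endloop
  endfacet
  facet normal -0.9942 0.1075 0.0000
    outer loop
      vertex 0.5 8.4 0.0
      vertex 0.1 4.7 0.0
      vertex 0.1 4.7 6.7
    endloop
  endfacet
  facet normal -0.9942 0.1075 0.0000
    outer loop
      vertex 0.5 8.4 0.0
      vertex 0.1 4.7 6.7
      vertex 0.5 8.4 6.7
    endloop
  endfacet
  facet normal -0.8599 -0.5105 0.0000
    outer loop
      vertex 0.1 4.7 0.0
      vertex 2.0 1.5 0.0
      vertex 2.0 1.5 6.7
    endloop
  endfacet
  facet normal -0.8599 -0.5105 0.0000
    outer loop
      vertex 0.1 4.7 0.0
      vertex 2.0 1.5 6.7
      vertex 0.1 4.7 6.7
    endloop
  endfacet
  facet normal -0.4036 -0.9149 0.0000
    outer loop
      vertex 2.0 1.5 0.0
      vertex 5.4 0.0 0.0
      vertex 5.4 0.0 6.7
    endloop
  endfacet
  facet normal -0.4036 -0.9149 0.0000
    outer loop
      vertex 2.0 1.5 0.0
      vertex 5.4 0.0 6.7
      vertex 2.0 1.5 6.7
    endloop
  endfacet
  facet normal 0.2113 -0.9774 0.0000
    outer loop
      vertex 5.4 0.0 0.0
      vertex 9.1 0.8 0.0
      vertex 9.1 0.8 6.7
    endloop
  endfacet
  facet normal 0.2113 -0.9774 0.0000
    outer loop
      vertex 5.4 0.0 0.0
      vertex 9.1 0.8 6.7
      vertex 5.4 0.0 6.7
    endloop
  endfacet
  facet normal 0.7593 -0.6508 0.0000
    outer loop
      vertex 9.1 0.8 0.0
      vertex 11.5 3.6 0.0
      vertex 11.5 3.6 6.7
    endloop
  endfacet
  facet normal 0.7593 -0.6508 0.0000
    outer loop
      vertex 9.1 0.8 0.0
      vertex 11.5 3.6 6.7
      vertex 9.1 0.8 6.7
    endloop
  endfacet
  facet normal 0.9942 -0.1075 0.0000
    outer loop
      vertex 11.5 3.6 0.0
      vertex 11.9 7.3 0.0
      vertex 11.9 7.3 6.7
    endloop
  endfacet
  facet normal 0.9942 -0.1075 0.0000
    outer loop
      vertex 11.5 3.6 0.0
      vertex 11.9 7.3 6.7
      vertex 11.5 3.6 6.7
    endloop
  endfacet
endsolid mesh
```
; perimeter-only toolpath
G21 ; units = mm
G90 ; absolute positioning
G28 ; home
; layer 1
G0 Z1.7
G0 X11.9 Y7.3
G1 X10.0 Y10.5
G1 X6.6 Y12.0
G1 X2.9 Y11.2
G1 X0.5 Y8.4
G1 X0.1 Y4.7
G1 X2.0 Y1.5
G1 X5.4 Y0.0
G1 X9.1 Y0.8
G1 X11.5 Y3.6
G1 X11.9 Y7.3
; layer 2
G0 Z3.4
G0 X11.9 Y7.3
G1 X10.0 Y10.5
G1 X6.6 Y12.0
G1 X2.9 Y11.2
G1 X0.5 Y8.4
G1 X0.1 Y4.7
G1 X2.0 Y1.5
G1 X5.4 Y0.0
G1 X9.1 Y0.8
G1 X11.5 Y3.6
G1 X11.9 Y7.3
; layer 3
G0 Z5.0
G0 X11.9 Y7.3
G1 X10.0 Y10.5
G1 X6.6 Y12.0
G1 X2.9 Y11.2
G1 X0.5 Y8.4
G1 X0.1 Y4.7
G1 X2.0 Y1.5
G1 X5.4 Y0.0
G1 X9.1 Y0.8
G1 X11.5 Y3.6
G1 X11.9 Y7.3
; layer 4
G0 Z6.7
G0 X11.9 Y7.3
G1 X10.0 Y10.5
G1 X6.6 Y12.0
G1 X2.9 Y11.2
G1 X0.5 Y8.4
G1 X0.1 Y4.7
G1 X2.0 Y1.5
G1 X5.4 Y0.0
G1 X9.1 Y0.8
G1 X11.5 Y3.6
G1 X11.9 Y7.3
M2 ; end

The solid is a regular 10-sided prism (a cylinder approximated with 10 flat sides), circumscribed radius ≈ 6 mm, height ≈ 6.7 mm. Slicing at Δz = 1.7 mm — 4 equal slices spanning the solid's height, so layer i sits at z = i·h/4 — gives 4 non-empty perimeters. Each is a 10-segment closed polygon; G0 lifts to the layer z and rapids to the start vertex, then G1 traces the edges.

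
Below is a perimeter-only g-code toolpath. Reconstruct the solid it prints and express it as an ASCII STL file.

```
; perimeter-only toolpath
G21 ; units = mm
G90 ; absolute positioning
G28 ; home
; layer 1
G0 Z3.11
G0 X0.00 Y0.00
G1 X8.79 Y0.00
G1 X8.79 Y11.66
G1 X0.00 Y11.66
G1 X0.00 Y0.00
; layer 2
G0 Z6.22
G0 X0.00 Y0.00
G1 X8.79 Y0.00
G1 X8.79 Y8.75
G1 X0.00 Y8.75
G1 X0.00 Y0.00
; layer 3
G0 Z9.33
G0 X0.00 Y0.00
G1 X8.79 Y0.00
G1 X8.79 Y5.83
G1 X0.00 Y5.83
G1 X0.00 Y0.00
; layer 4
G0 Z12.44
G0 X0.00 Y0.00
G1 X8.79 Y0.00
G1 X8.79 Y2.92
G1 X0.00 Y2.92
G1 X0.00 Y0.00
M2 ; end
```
solid part
  facet normal 0.0000 0.0000 -1.0000
    outer loop
      vertex 8.79 14.58 0.00
      vertex 8.79 0.00 0.00
      vertex 0.00 0.00 0.00
    endloop
  endfacet
  facet normal 0.0000 0.0000 -1.0000
    outer loop
      vertex 0.00 14.58 0.00
      vertex 8.79 14.58 0.00
      vertex 0.00 0.00 0.00
    endloop
  endfacet
  facet normal 0.0000 -1.0000 0.0000
    outer loop
      vertex 0.00 0.00 0.00
      vertex 8.79 0.00 0.00
      vertex 8.79 0.00 15.55
    endloop
  endfacet
  facet normal 0.0000 -1.0000 0.0000
    outer loop
      vertex 0.00 0.00 0.00
      vertex 8.79 0.00 15.55
      vertex 0.00 0.00 15.55
    endloop
  endfacet
  facet normal 0.0000 0.7295 0.6840
    outer loop
      vertex 0.00 0.00 15.55
      vertex 8.79 0.00 15.55
      vertex 8.79 14.58 0.00
    endloop
  endfacet
  facet normal 0.0000 0.7295 0.6840
    outer loop
      vertex 0.00 0.00 15.55
      vertex 8.79 14.58 0.00
      vertex 0.00 14.58 0.00
    endloop
  endfacet
  facet normal -1.0000 0.0000 0.0000
    outer loop
      vertex 0.00 0.00 15.55
      vertex 0.00 14.58 0.00
      vertex 0.00 0.00 0.00
    endloop
  endfacet
  facet normal 1.0000 0.0000 0.0000
    outer loop
      vertex 8.79 0.00 0.00
      vertex 8.79 14.58 0.00
      vertex 8.79 0.00 15.55
    endloop
  endfacet
endsolid part

The G0 Z moves step by Δz≈3.11 mm. The G1 loops shrink linearly with z, so the solid tapers from its base footprint up to z≈15.6. Closing with a flat bottom cap and the tapered top and triangulating gives 8 facets — a wedge (ramp): 8.79 × 14.6 mm base, rising to 15.6 mm along the y=0 edge and sloping linearly to z=0 at y=14.6.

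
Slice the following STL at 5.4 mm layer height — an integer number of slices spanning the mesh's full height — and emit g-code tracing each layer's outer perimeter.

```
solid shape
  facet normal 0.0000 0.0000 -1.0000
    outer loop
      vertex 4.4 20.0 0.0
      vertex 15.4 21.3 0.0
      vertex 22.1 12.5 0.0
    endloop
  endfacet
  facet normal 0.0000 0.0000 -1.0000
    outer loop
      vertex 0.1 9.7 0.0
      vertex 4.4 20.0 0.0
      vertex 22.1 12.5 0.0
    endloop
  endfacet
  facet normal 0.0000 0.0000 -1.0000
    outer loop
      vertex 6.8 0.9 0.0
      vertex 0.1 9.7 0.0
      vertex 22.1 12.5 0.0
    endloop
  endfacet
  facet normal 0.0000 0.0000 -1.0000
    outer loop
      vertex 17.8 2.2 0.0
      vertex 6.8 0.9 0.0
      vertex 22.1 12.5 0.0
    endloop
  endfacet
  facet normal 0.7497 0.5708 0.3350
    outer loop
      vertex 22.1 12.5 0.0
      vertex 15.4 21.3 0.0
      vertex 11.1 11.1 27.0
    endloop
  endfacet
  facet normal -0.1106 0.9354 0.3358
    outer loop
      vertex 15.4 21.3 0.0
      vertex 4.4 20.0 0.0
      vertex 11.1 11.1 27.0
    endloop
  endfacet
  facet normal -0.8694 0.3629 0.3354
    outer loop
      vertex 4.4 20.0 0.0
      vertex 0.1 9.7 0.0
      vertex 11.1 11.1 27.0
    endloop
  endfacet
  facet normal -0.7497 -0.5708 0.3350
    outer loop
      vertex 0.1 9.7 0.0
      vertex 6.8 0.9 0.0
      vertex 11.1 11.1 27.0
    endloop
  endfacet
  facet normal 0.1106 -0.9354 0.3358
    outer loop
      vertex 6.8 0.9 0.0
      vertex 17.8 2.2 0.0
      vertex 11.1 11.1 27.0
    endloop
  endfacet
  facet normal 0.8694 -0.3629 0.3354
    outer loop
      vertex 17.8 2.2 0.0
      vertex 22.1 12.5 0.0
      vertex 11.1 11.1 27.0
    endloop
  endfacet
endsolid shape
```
; perimeter-only toolpath
G21 ; units = mm
G90 ; absolute positioning
G28 ; home
; layer 1
G0 Z5.4
G0 X19.9 Y12.2
G1 X14.5 Y19.3
G1 X5.7 Y18.2
G1 X2.3 Y10.0
G1 X7.7 Y2.9
G1 X16.5 Y4.0
G1 X19.9 Y12.2
; layer 2
G0 Z10.8
G0 X17.7 Y11.9
G1 X13.7 Y17.2
G1 X7.1 Y16.4
G1 X4.5 Y10.3
G1 X8.5 Y5.0
G1 X15.1 Y5.8
G1 X17.7 Y11.9
; layer 3
G0 Z16.2
G0 X15.5 Y11.7
G1 X12.8 Y15.2
G1 X8.4 Y14.7
G1 X6.7 Y10.5
G1 X9.4 Y7.0
G1 X13.8 Y7.5
G1 X15.5 Y11.7
; layer 4
G0 Z21.6
G0 X13.3 Y11.4
G1 X12.0 Y13.1
G1 X9.8 Y12.9
G1 X8.9 Y10.8
G1 X10.2 Y9.1
G1 X12.4 Y9.3
G1 X13.3 Y11.4
M2 ; end

The solid is a regular 6-sided pyramid, base circumscribed radius ≈ 11.1 mm, apex at z ≈ 27 mm. Slicing at Δz = 5.4 mm — 5 equal slices spanning the solid's height, so layer i sits at z = i·h/5 — gives 4 non-empty perimeters. Each is a 6-segment closed polygon; G0 lifts to the layer z and rapids to the start vertex, then G1 traces the edges. The cross-section shrinks linearly with z (the slice at the apex is degenerate and omitted).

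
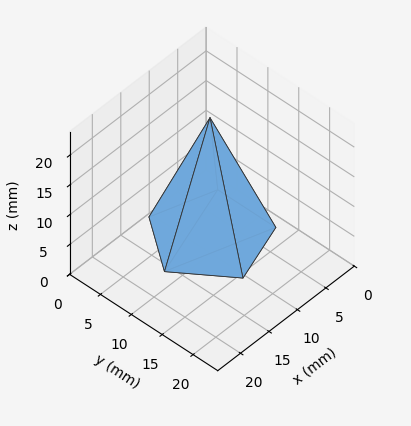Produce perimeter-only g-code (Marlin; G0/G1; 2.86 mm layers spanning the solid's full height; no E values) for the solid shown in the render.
Reading the render: the shape is a regular 5-sided pyramid, base circumscribed radius ≈ 8 mm, apex at z ≈ 20 mm (dimensions read to the nearest mm from the axis ticks). For the g-code, the solid's height is divided into equal slices at the stated Δz and each level perimeter traced with G1 moves after a G0 lift.

; perimeter-only toolpath
G21 ; units = mm
G90 ; absolute positioning
G28 ; home
; layer 1
G0 Z2.86
G0 X14.86 Y8.00
G1 X10.12 Y14.52
G1 X2.45 Y12.03
G1 X2.45 Y3.97
G1 X10.12 Y1.48
G1 X14.86 Y8.00
; layer 2
G0 Z5.71
G0 X13.71 Y8.00
G1 X9.76 Y13.44
G1 X3.38 Y11.36
G1 X3.38 Y4.64
G1 X9.76 Y2.56
G1 X13.71 Y8.00
; layer 3
G0 Z8.57
G0 X12.57 Y8.00
G1 X9.41 Y12.35
G1 X4.30 Y10.69
G1 X4.30 Y5.31
G1 X9.41 Y3.65
G1 X12.57 Y8.00
; layer 4
G0 Z11.43
G0 X11.43 Y8.00
G1 X9.06 Y11.26
G1 X5.23 Y10.01
G1 X5.23 Y5.99
G1 X9.06 Y4.74
G1 X11.43 Y8.00
; layer 5
G0 Z14.29
G0 X10.29 Y8.00
G1 X8.71 Y10.17
G1 X6.15 Y9.34
G1 X6.15 Y6.66
G1 X8.71 Y5.83
G1 X10.29 Y8.00
; layer 6
G0 Z17.14
G0 X9.14 Y8.00
G1 X8.35 Y9.09
G1 X7.08 Y8.67
G1 X7.08 Y7.33
G1 X8.35 Y6.91
G1 X9.14 Y8.00
M2 ; end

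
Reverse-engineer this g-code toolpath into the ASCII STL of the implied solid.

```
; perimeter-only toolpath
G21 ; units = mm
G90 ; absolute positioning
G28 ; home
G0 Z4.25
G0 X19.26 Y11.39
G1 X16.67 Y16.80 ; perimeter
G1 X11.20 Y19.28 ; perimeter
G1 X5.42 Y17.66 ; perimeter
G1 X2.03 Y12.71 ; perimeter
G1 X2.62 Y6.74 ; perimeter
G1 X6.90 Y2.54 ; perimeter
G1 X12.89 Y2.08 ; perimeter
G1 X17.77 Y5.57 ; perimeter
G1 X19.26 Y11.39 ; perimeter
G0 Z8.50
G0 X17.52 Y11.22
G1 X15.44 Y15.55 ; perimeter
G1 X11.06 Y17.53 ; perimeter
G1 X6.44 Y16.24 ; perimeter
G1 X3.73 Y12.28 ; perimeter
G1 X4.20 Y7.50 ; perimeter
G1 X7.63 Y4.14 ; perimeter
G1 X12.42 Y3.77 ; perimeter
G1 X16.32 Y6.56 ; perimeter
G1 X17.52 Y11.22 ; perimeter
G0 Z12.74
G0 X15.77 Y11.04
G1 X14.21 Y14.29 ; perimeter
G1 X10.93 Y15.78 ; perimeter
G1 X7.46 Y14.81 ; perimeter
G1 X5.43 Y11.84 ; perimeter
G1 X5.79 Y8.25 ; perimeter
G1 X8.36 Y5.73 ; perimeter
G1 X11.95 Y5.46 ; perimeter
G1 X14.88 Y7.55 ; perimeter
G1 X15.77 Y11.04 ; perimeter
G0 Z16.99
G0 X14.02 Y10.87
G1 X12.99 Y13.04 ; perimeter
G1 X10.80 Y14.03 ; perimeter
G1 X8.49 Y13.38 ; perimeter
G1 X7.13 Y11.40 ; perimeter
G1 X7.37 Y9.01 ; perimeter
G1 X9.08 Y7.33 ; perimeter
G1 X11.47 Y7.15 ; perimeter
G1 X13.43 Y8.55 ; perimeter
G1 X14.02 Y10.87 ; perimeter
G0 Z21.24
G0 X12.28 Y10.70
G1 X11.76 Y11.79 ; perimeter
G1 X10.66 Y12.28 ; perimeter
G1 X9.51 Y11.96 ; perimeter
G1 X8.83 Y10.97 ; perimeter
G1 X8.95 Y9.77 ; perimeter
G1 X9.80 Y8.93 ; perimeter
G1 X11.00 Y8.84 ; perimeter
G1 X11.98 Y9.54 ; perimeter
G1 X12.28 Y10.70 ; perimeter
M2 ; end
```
solid part
  facet normal 0.0000 0.0000 -1.0000
    outer loop
      vertex 11.33 21.03 0.00
      vertex 17.90 18.06 0.00
      vertex 21.01 11.56 0.00
    endloop
  endfacet
  facet normal 0.0000 0.0000 -1.0000
    outer loop
      vertex 4.40 19.09 0.00
      vertex 11.33 21.03 0.00
      vertex 21.01 11.56 0.00
    endloop
  endfacet
  facet normal 0.0000 0.0000 -1.0000
    outer loop
      vertex 0.33 13.15 0.00
      vertex 4.40 19.09 0.00
      vertex 21.01 11.56 0.00
    endloop
  endfacet
  facet normal 0.0000 0.0000 -1.0000
    outer loop
      vertex 1.04 5.98 0.00
      vertex 0.33 13.15 0.00
      vertex 21.01 11.56 0.00
    endloop
  endfacet
  facet normal 0.0000 0.0000 -1.0000
    outer loop
      vertex 6.18 0.94 0.00
      vertex 1.04 5.98 0.00
      vertex 21.01 11.56 0.00
    endloop
  endfacet
  facet normal 0.0000 0.0000 -1.0000
    outer loop
      vertex 13.36 0.39 0.00
      vertex 6.18 0.94 0.00
      vertex 21.01 11.56 0.00
    endloop
  endfacet
  facet normal 0.0000 0.0000 -1.0000
    outer loop
      vertex 19.22 4.58 0.00
      vertex 13.36 0.39 0.00
      vertex 21.01 11.56 0.00
    endloop
  endfacet
  facet normal 0.8409 0.4023 0.3620
    outer loop
      vertex 21.01 11.56 0.00
      vertex 17.90 18.06 0.00
      vertex 10.53 10.53 25.49
    endloop
  endfacet
  facet normal 0.3840 0.8494 0.3620
    outer loop
      vertex 17.90 18.06 0.00
      vertex 11.33 21.03 0.00
      vertex 10.53 10.53 25.49
    endloop
  endfacet
  facet normal -0.2513 0.8977 0.3619
    outer loop
      vertex 11.33 21.03 0.00
      vertex 4.40 19.09 0.00
      vertex 10.53 10.53 25.49
    endloop
  endfacet
  facet normal -0.7690 0.5269 0.3619
    outer loop
      vertex 4.40 19.09 0.00
      vertex 0.33 13.15 0.00
      vertex 10.53 10.53 25.49
    endloop
  endfacet
  facet normal -0.9277 -0.0919 0.3618
    outer loop
      vertex 0.33 13.15 0.00
      vertex 1.04 5.98 0.00
      vertex 10.53 10.53 25.49
    endloop
  endfacet
  facet normal -0.6527 -0.6656 0.3618
    outer loop
      vertex 1.04 5.98 0.00
      vertex 6.18 0.94 0.00
      vertex 10.53 10.53 25.49
    endloop
  endfacet
  facet normal -0.0712 -0.9295 0.3619
    outer loop
      vertex 6.18 0.94 0.00
      vertex 13.36 0.39 0.00
      vertex 10.53 10.53 25.49
    endloop
  endfacet
  facet normal 0.5422 -0.7583 0.3619
    outer loop
      vertex 13.36 0.39 0.00
      vertex 19.22 4.58 0.00
      vertex 10.53 10.53 25.49
    endloop
  endfacet
  facet normal 0.9030 -0.2316 0.3619
    outer loop
      vertex 19.22 4.58 0.00
      vertex 21.01 11.56 0.00
      vertex 10.53 10.53 25.49
    endloop
  endfacet
endsolid part

The G0 Z moves step by Δz≈4.25 mm. The G1 loops shrink linearly with z, so the solid tapers from its base footprint up to z≈25.5. Closing with a flat bottom cap and the tapered top and triangulating gives 16 facets — a regular 9-sided pyramid, base circumscribed radius ≈ 10.5 mm, apex at z ≈ 25.5 mm.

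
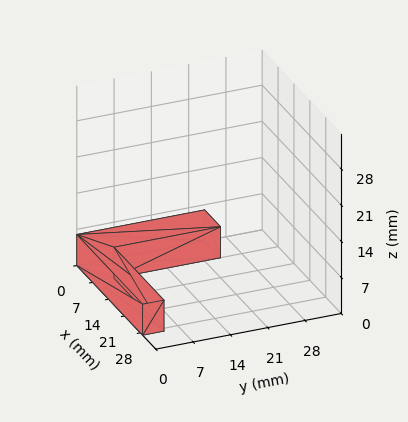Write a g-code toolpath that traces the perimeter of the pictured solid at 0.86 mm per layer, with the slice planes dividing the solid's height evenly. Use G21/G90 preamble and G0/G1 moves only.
Reading the render: the shape is an L-shaped prism: outer 29 × 24 mm, arm thicknesses ≈ 4 mm (horizontal) and 7 mm (vertical), extruded 6 mm in z (dimensions read to the nearest mm from the axis ticks). For the g-code, the solid's height is divided into equal slices at the stated Δz and each level perimeter traced with G1 moves after a G0 lift.

; perimeter-only toolpath
G21 ; units = mm
G90 ; absolute positioning
G28 ; home
; layer 1
G0 Z0.86
G0 X0.00 Y0.00
G1 X29.00 Y0.00
G1 X29.00 Y4.00
G1 X7.00 Y4.00
G1 X7.00 Y24.00
G1 X0.00 Y24.00
G1 X0.00 Y0.00
; layer 2
G0 Z1.71
G0 X0.00 Y0.00
G1 X29.00 Y0.00
G1 X29.00 Y4.00
G1 X7.00 Y4.00
G1 X7.00 Y24.00
G1 X0.00 Y24.00
G1 X0.00 Y0.00
; layer 3
G0 Z2.57
G0 X0.00 Y0.00
G1 X29.00 Y0.00
G1 X29.00 Y4.00
G1 X7.00 Y4.00
G1 X7.00 Y24.00
G1 X0.00 Y24.00
G1 X0.00 Y0.00
; layer 4
G0 Z3.43
G0 X0.00 Y0.00
G1 X29.00 Y0.00
G1 X29.00 Y4.00
G1 X7.00 Y4.00
G1 X7.00 Y24.00
G1 X0.00 Y24.00
G1 X0.00 Y0.00
; layer 5
G0 Z4.29
G0 X0.00 Y0.00
G1 X29.00 Y0.00
G1 X29.00 Y4.00
G1 X7.00 Y4.00
G1 X7.00 Y24.00
G1 X0.00 Y24.00
G1 X0.00 Y0.00
; layer 6
G0 Z5.14
G0 X0.00 Y0.00
G1 X29.00 Y0.00
G1 X29.00 Y4.00
G1 X7.00 Y4.00
G1 X7.00 Y24.00
G1 X0.00 Y24.00
G1 X0.00 Y0.00
; layer 7
G0 Z6.00
G0 X0.00 Y0.00
G1 X29.00 Y0.00
G1 X29.00 Y4.00
G1 X7.00 Y4.00
G1 X7.00 Y24.00
G1 X0.00 Y24.00
G1 X0.00 Y0.00
M2 ; end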